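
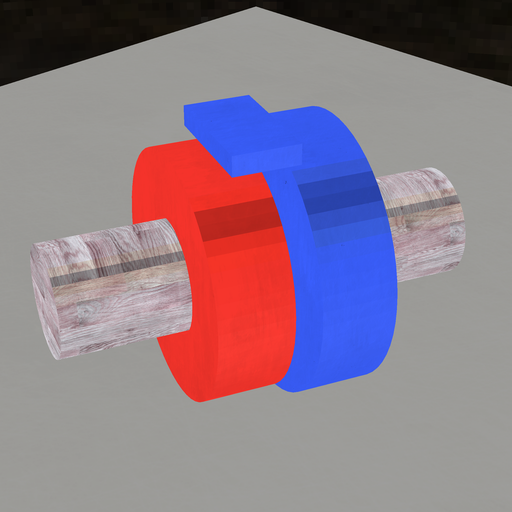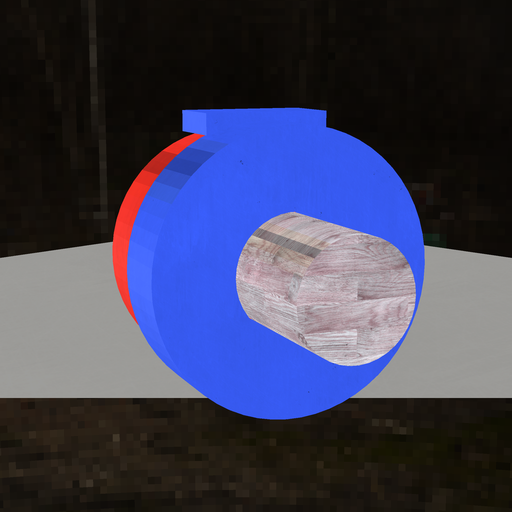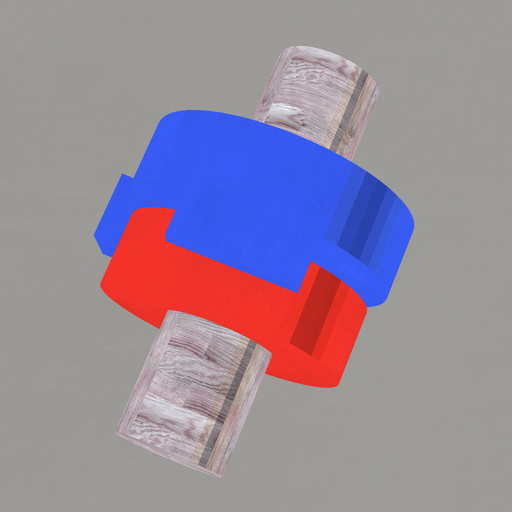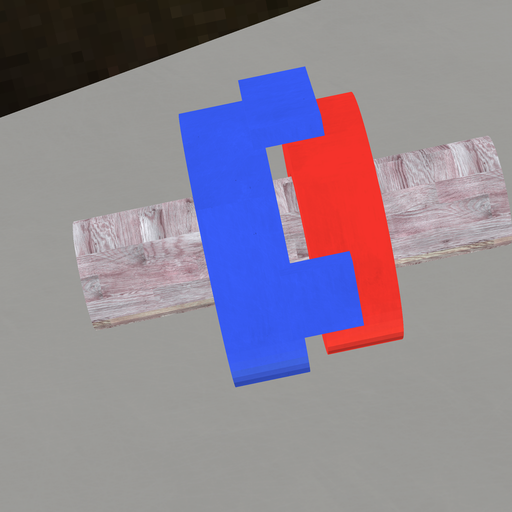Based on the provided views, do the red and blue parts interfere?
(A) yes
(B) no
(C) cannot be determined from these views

(B) no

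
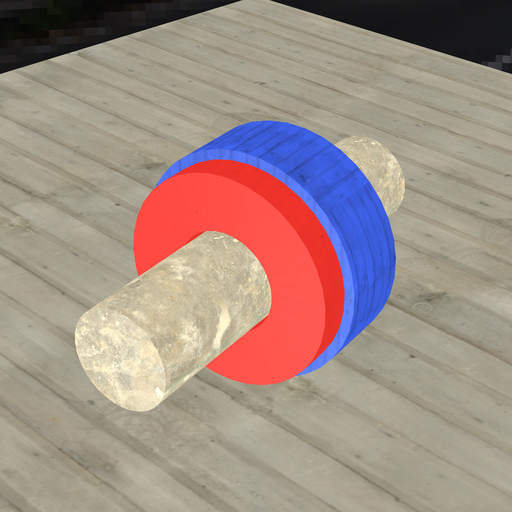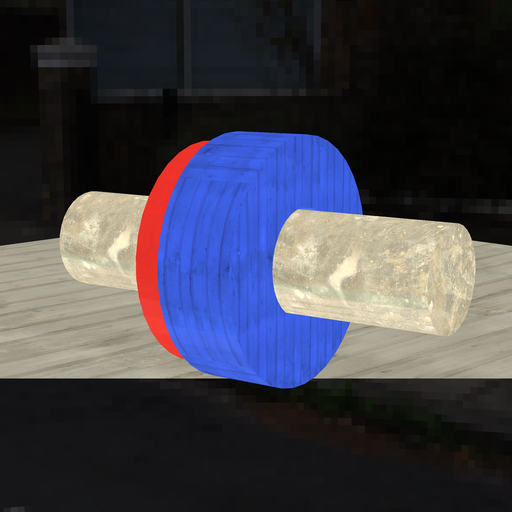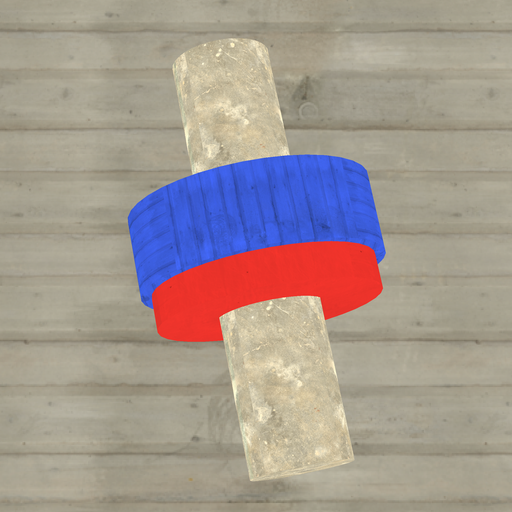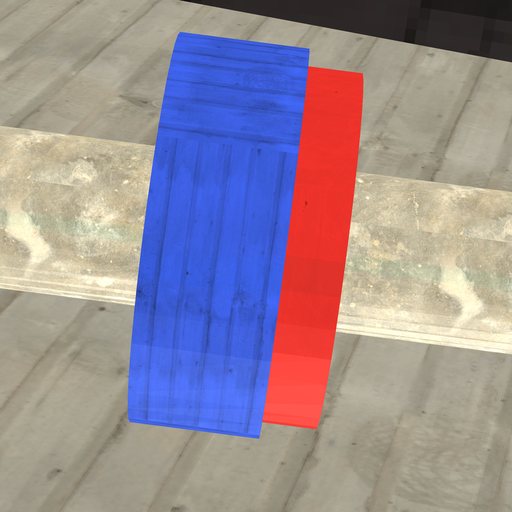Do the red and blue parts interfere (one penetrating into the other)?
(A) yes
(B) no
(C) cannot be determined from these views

(A) yes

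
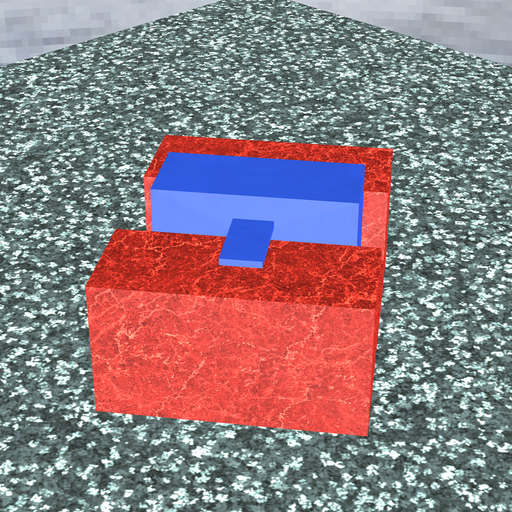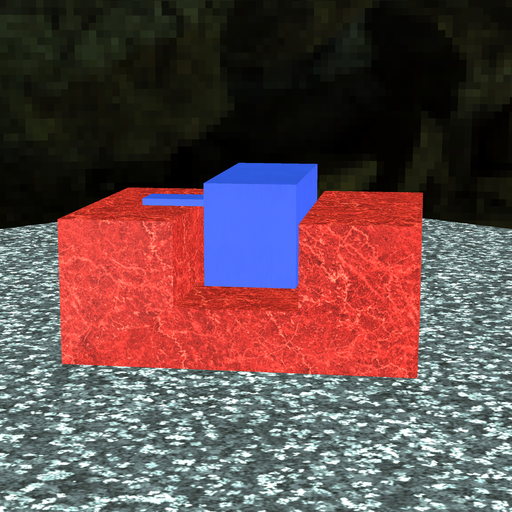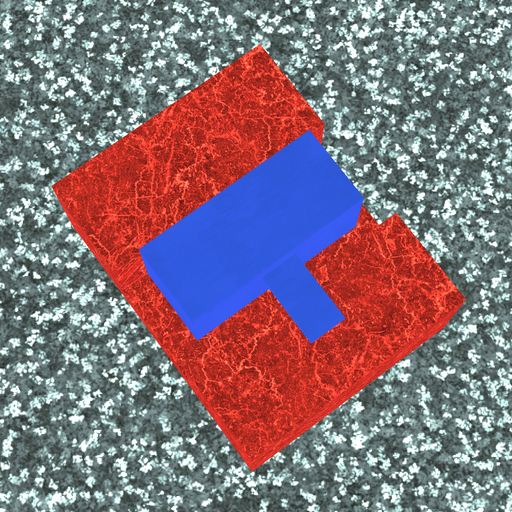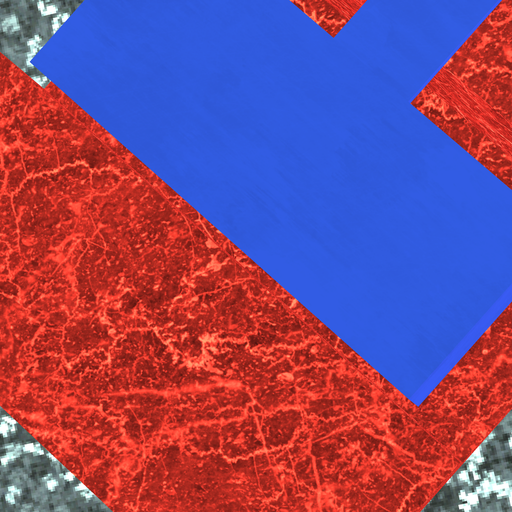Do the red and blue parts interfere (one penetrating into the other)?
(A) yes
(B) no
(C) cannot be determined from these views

(B) no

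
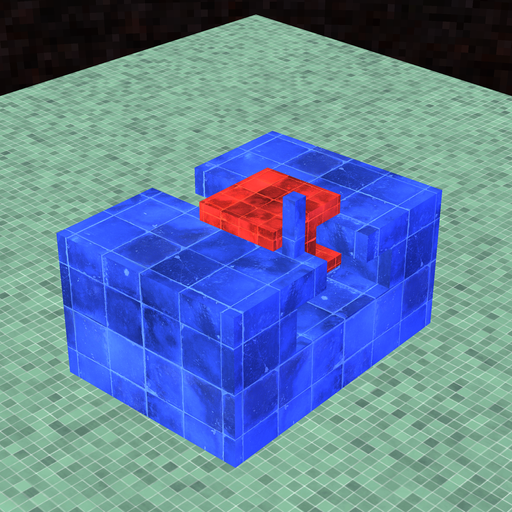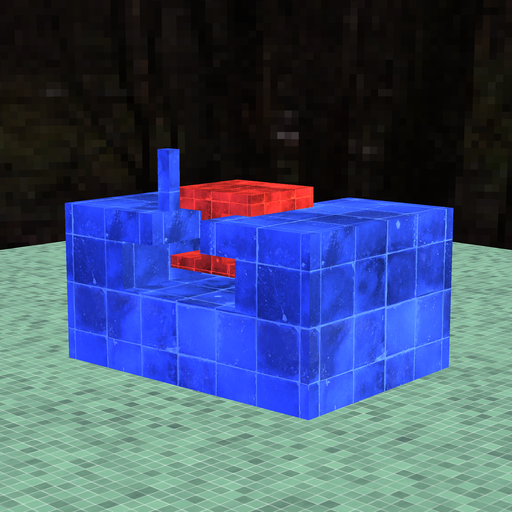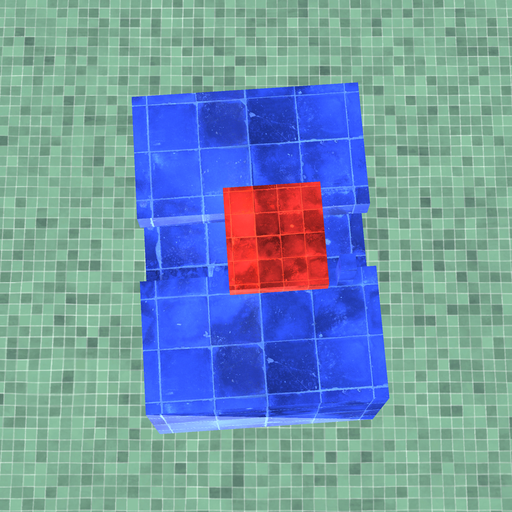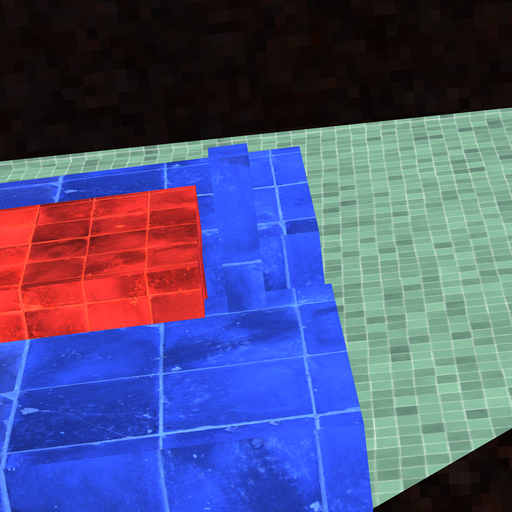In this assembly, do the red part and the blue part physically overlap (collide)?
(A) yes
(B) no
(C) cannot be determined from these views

(B) no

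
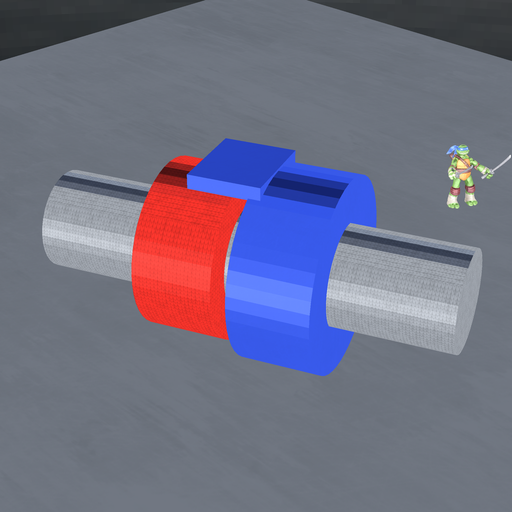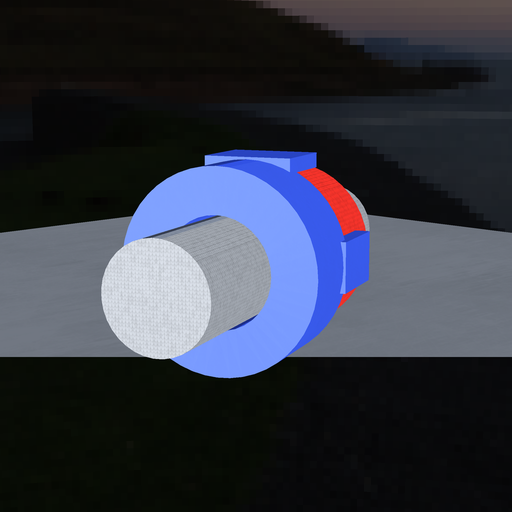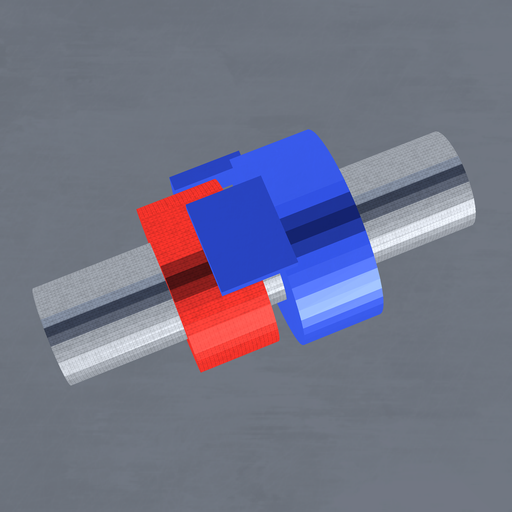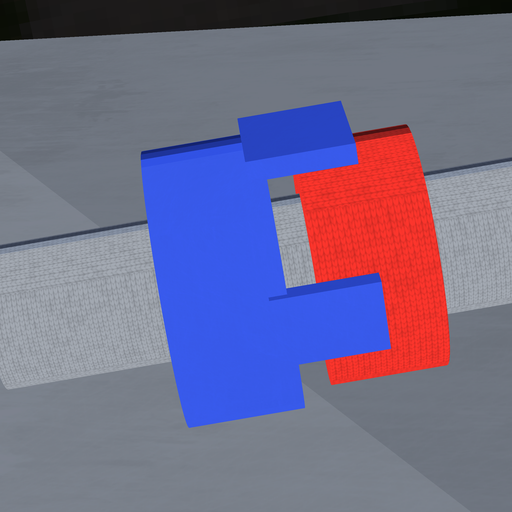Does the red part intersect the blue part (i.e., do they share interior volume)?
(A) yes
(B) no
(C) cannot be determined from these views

(B) no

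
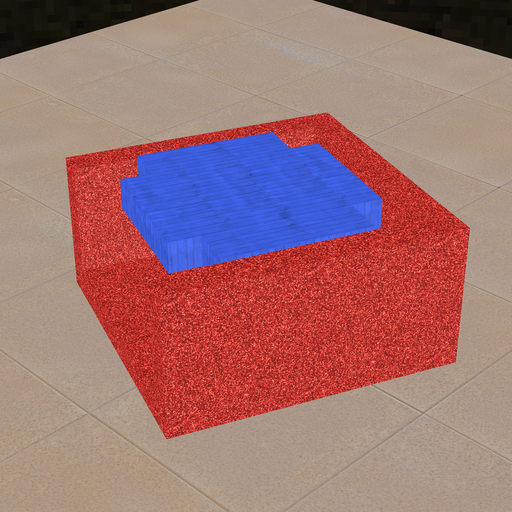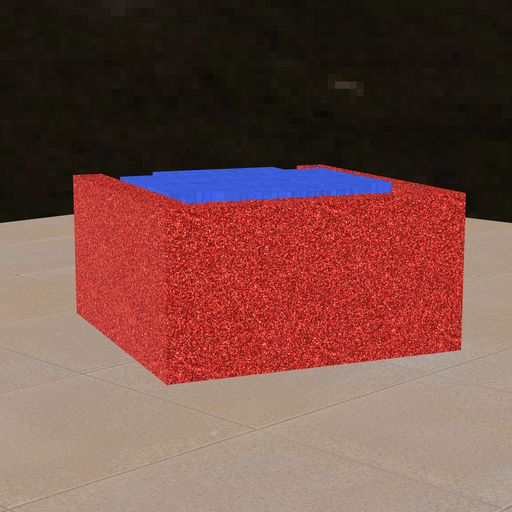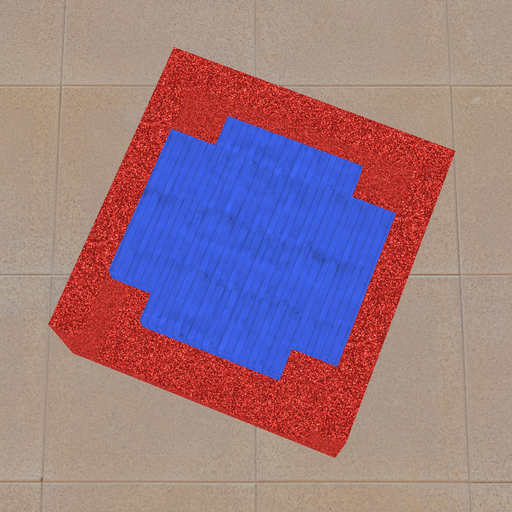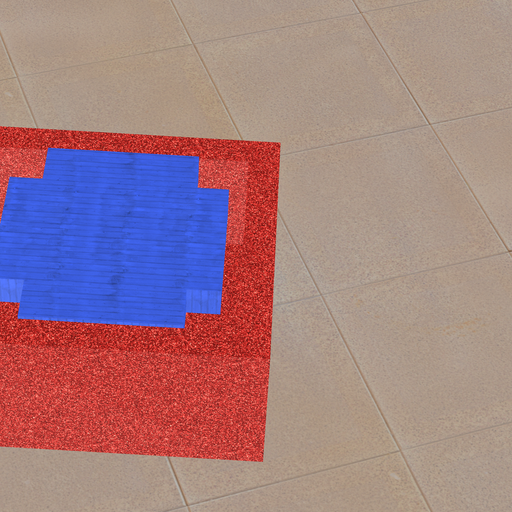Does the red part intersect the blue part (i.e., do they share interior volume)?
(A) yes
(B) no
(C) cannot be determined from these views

(B) no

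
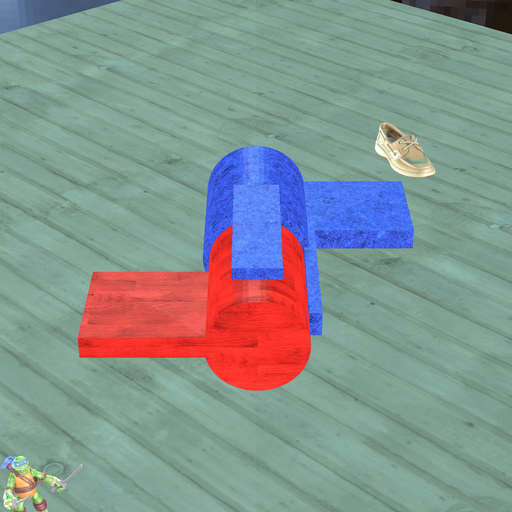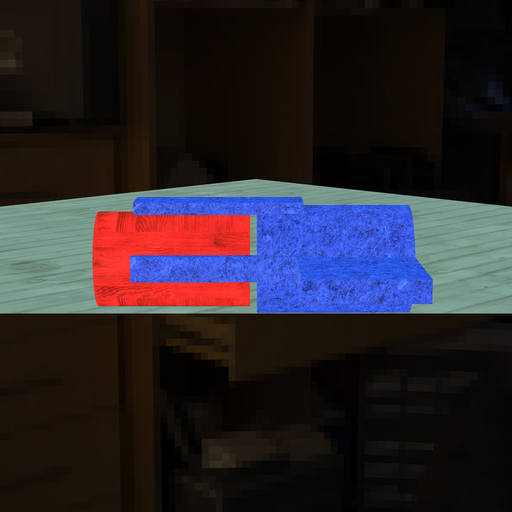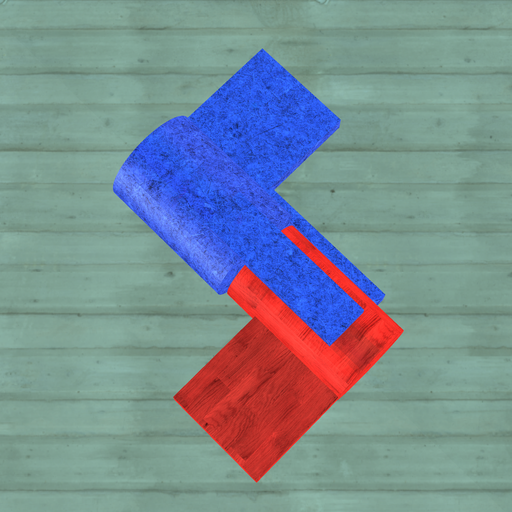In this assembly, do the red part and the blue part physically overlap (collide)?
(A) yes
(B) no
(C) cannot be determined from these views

(B) no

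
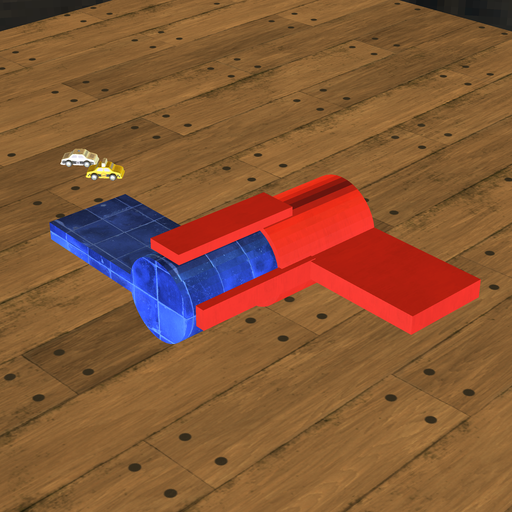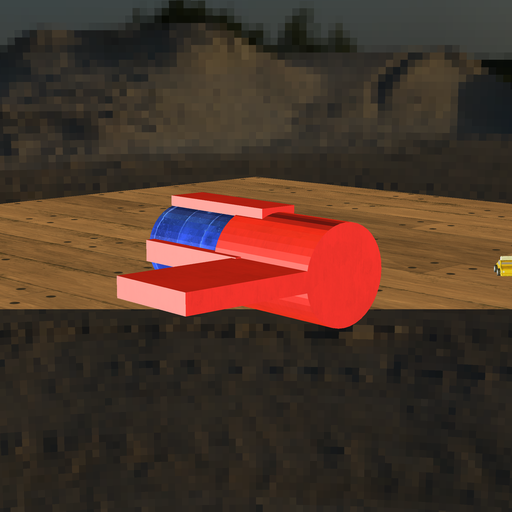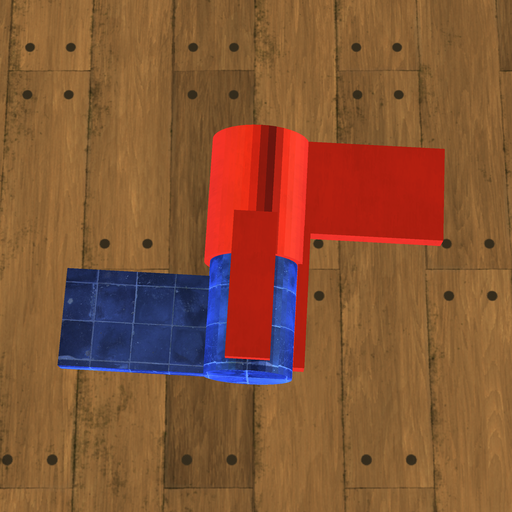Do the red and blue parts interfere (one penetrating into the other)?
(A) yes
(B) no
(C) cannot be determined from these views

(A) yes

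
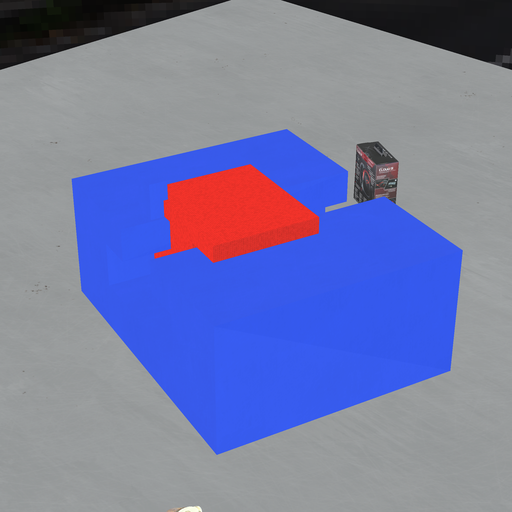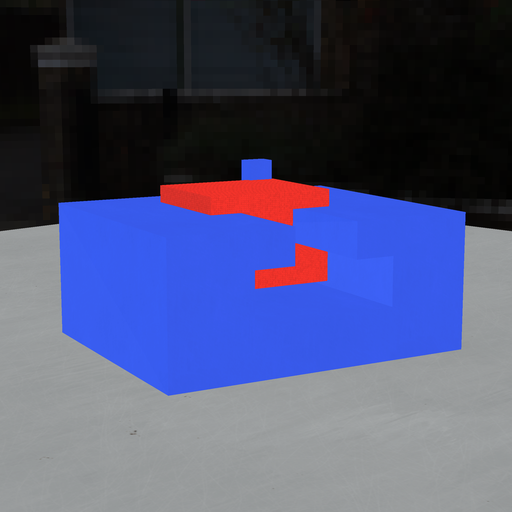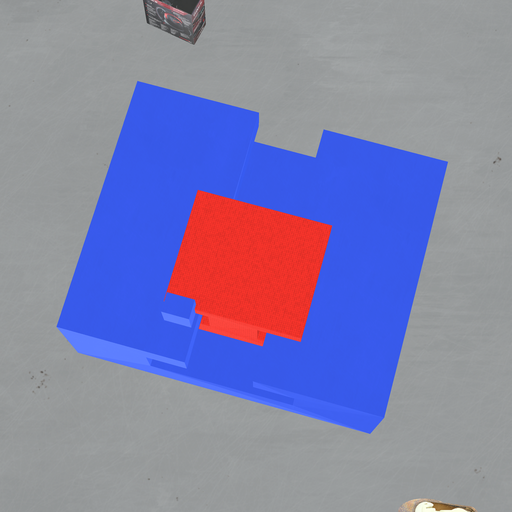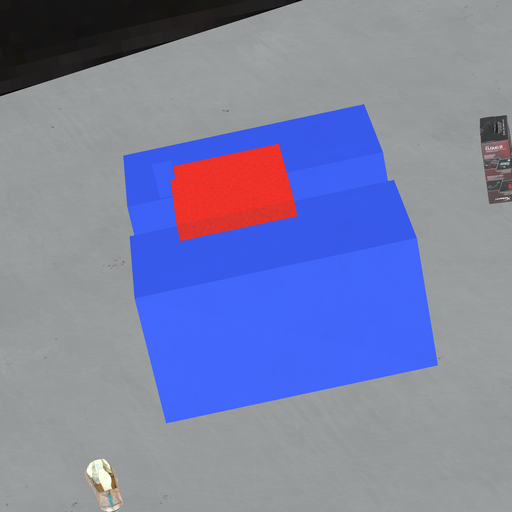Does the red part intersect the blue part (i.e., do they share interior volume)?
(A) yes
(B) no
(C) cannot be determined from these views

(A) yes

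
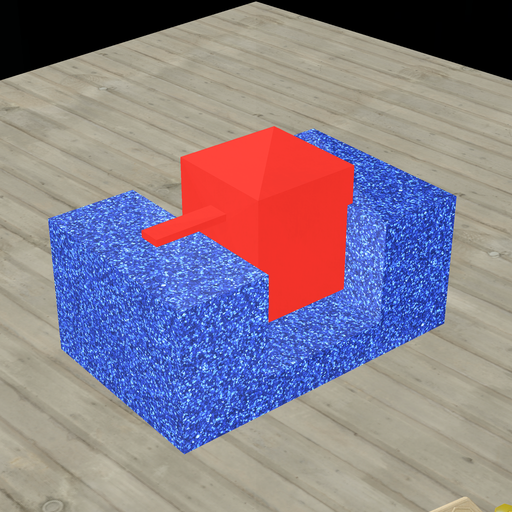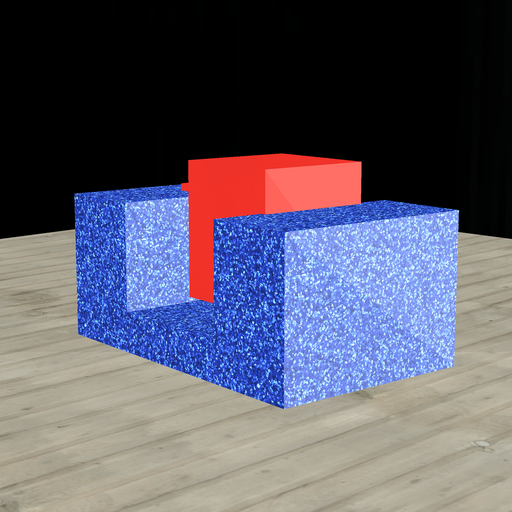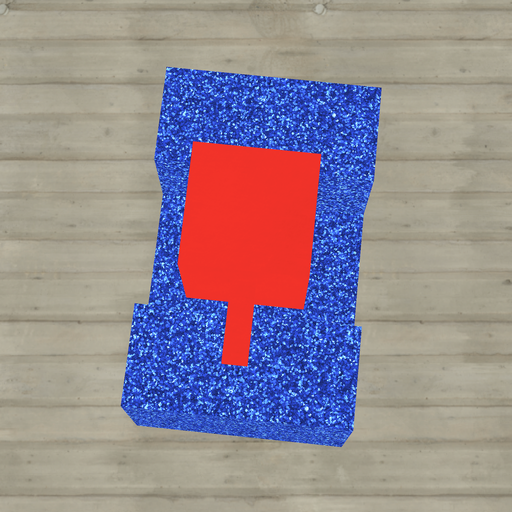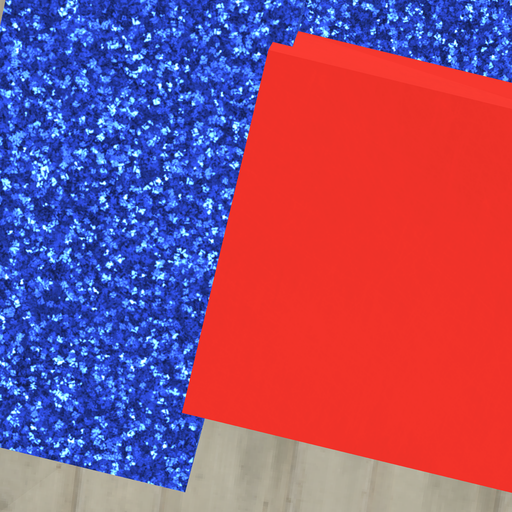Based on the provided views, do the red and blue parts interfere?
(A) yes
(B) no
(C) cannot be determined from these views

(A) yes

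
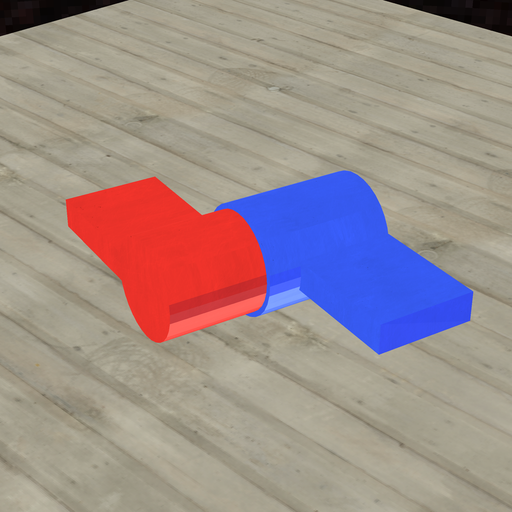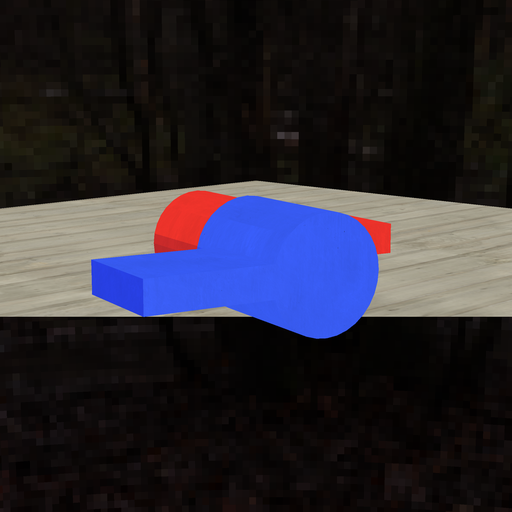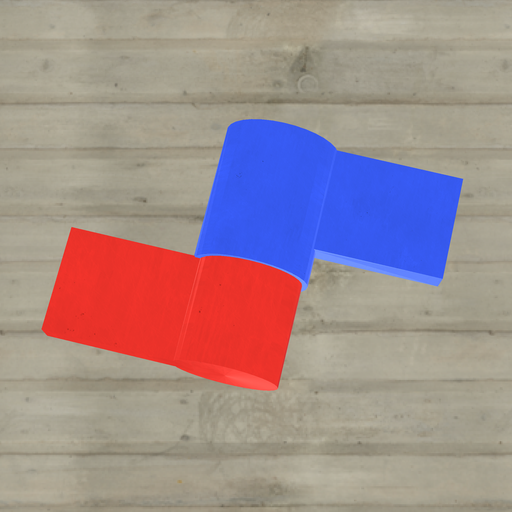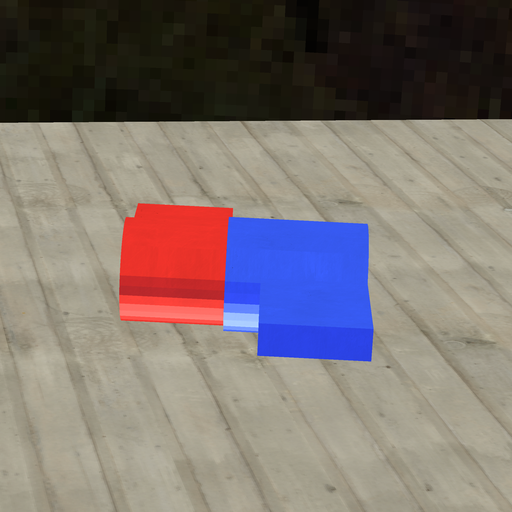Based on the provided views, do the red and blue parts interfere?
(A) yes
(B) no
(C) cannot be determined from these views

(A) yes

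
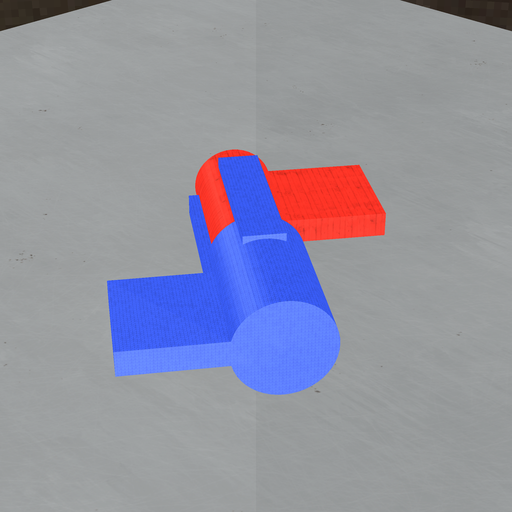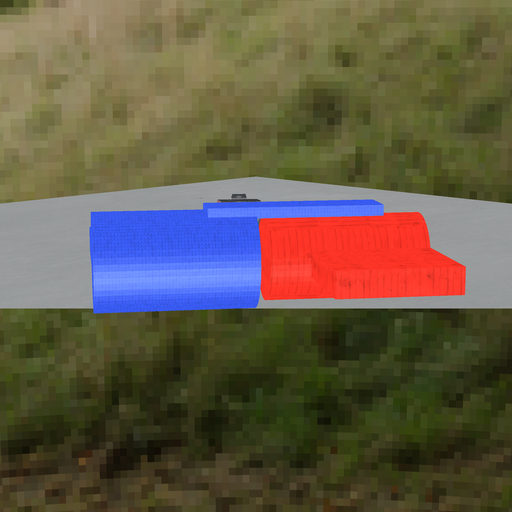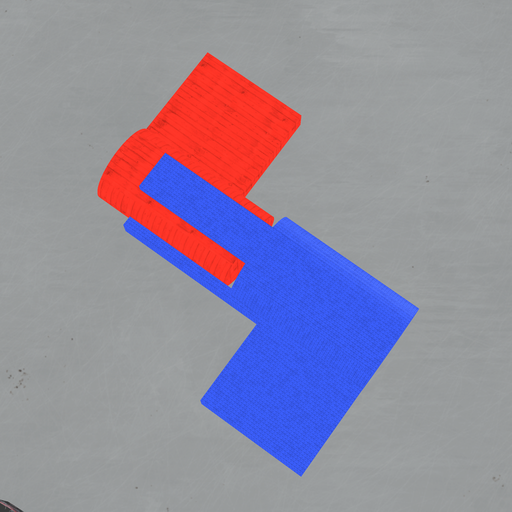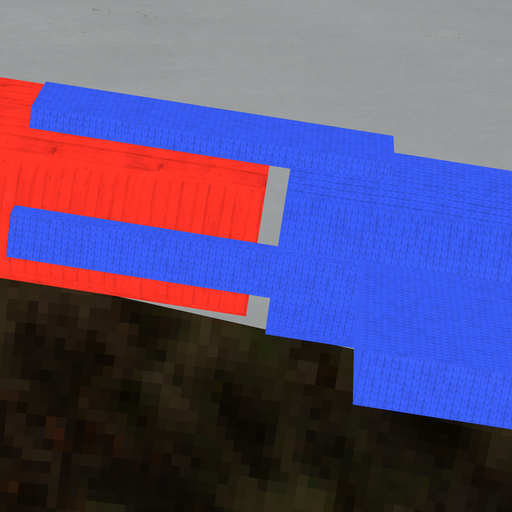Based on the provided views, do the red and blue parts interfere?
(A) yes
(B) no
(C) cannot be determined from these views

(B) no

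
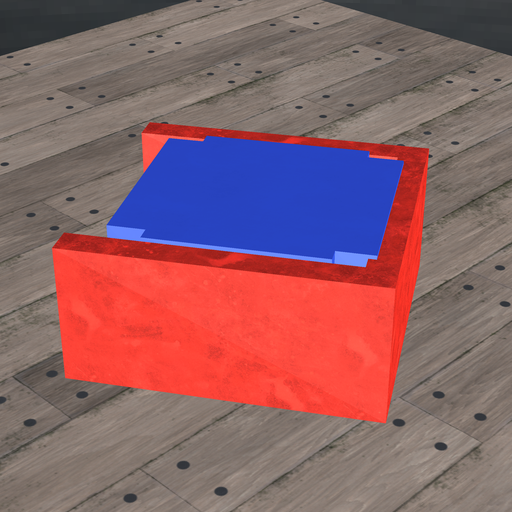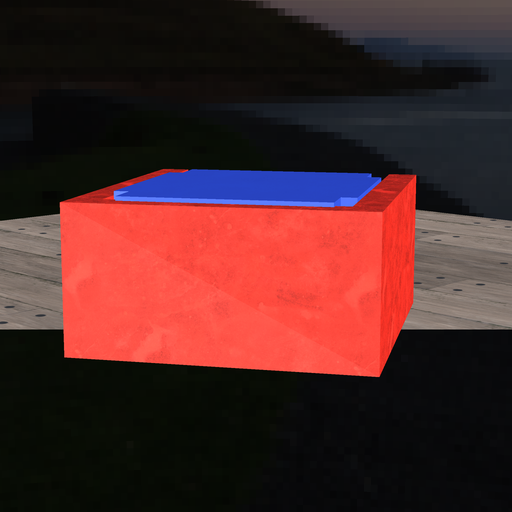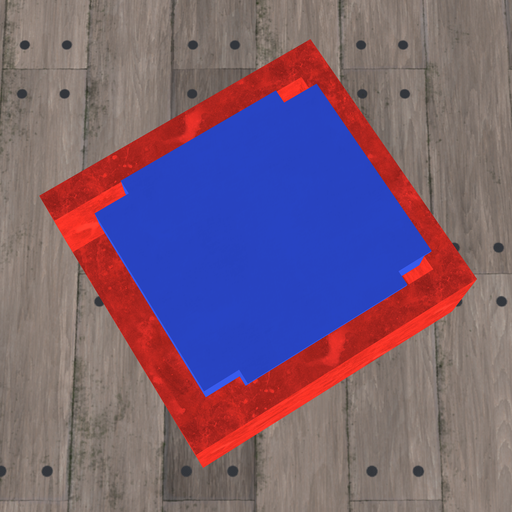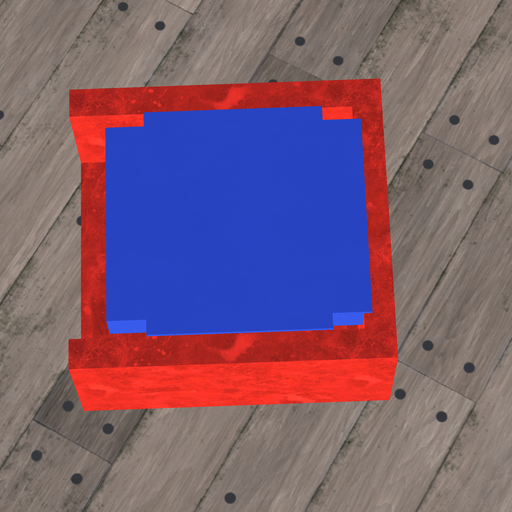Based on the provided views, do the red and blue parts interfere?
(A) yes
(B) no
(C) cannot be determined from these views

(A) yes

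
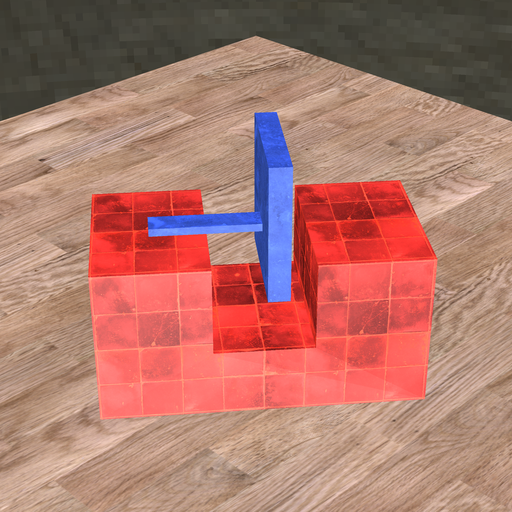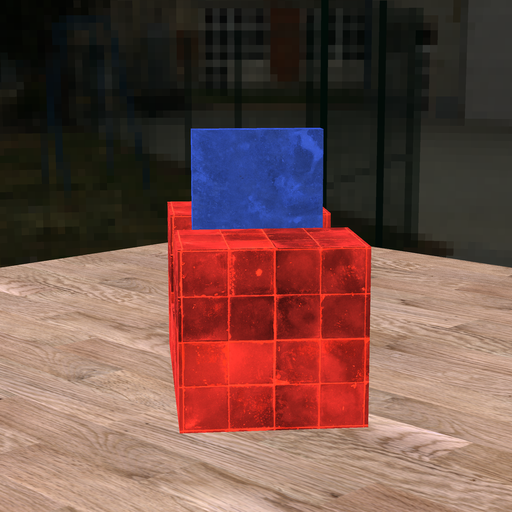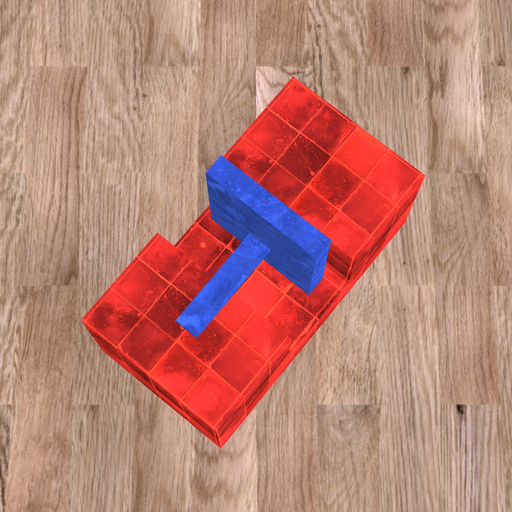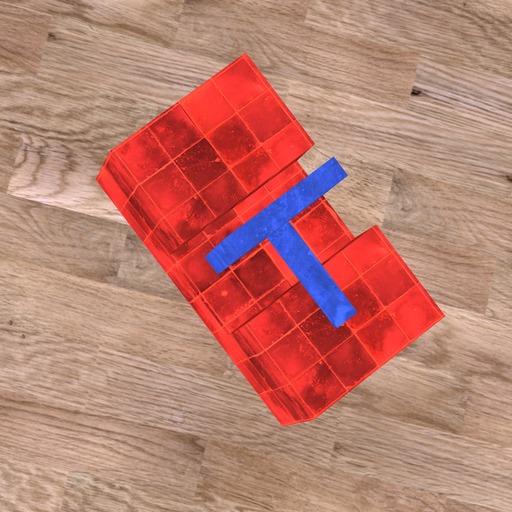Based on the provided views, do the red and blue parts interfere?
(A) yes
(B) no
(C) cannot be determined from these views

(B) no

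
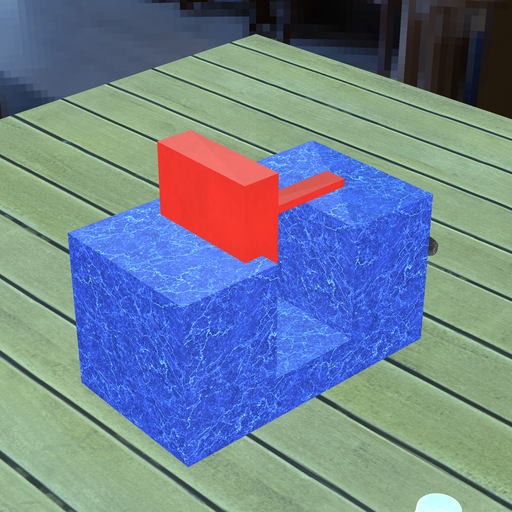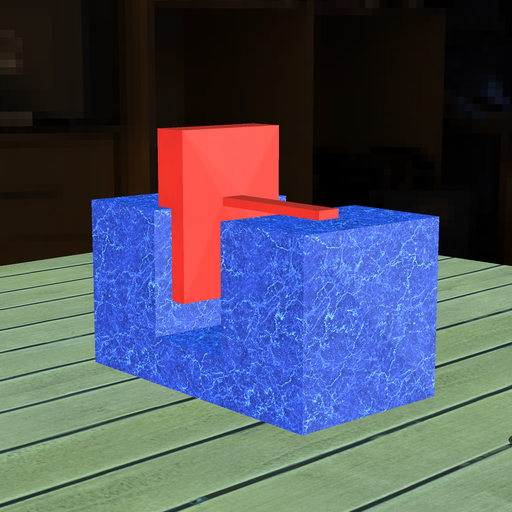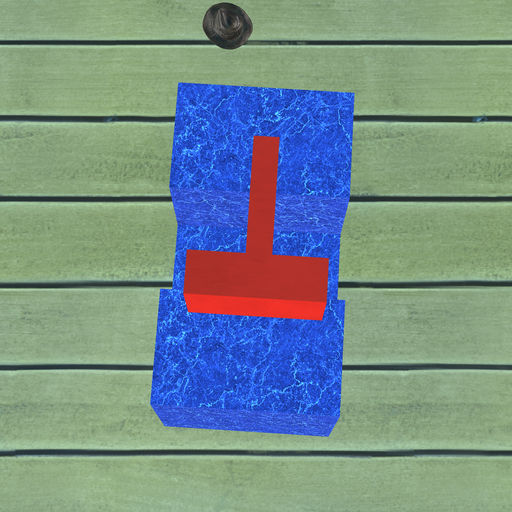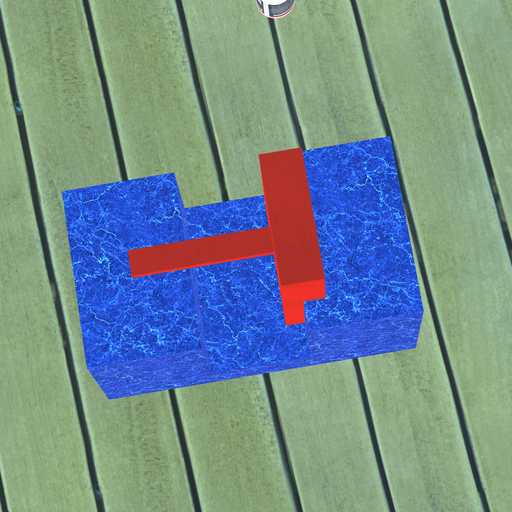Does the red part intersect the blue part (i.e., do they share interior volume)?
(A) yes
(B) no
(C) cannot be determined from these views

(A) yes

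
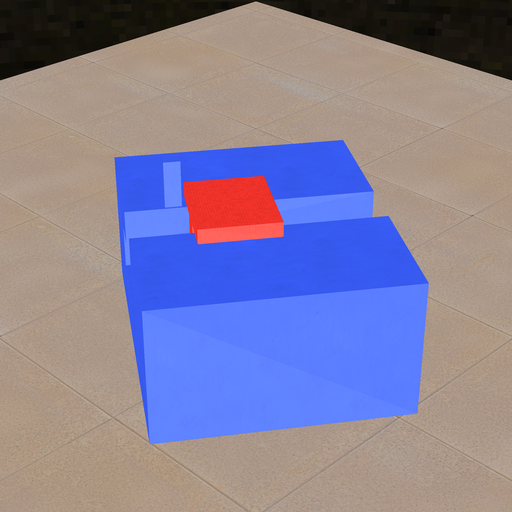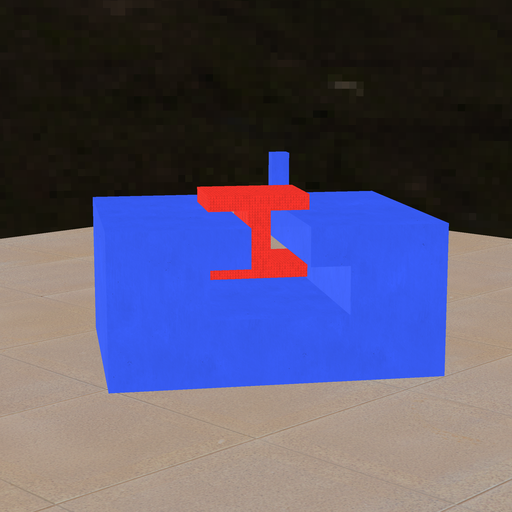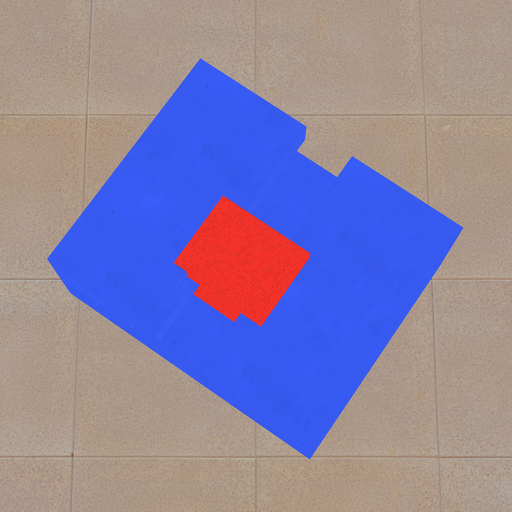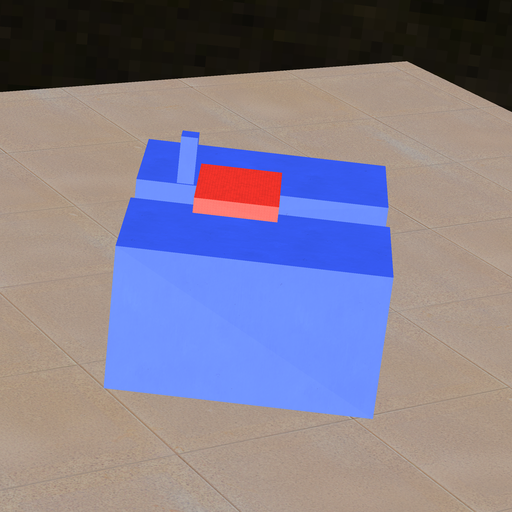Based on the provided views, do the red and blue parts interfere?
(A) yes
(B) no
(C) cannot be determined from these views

(B) no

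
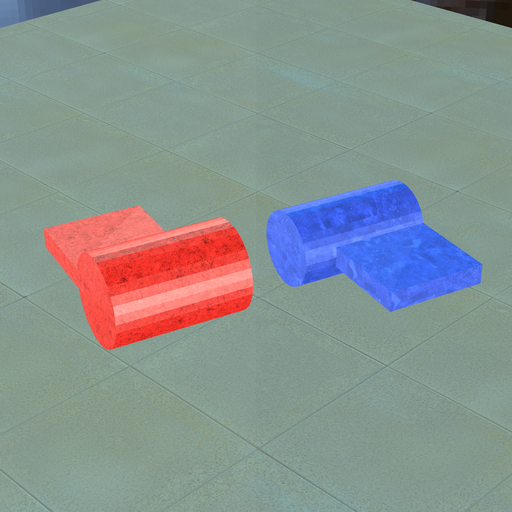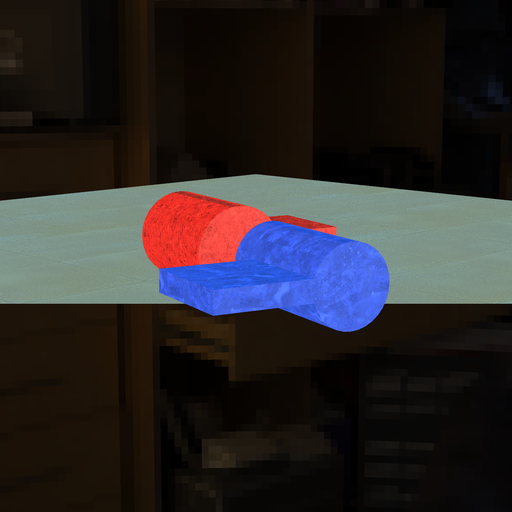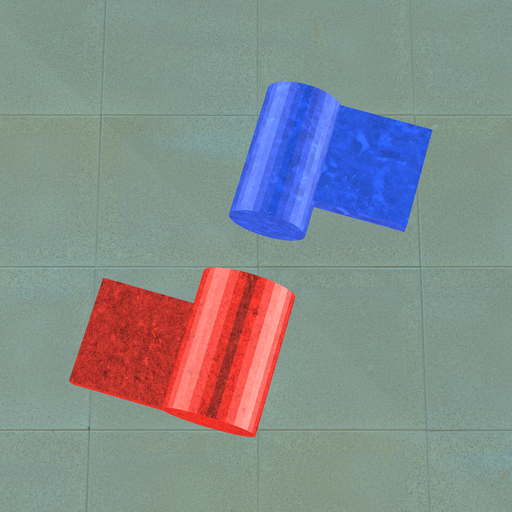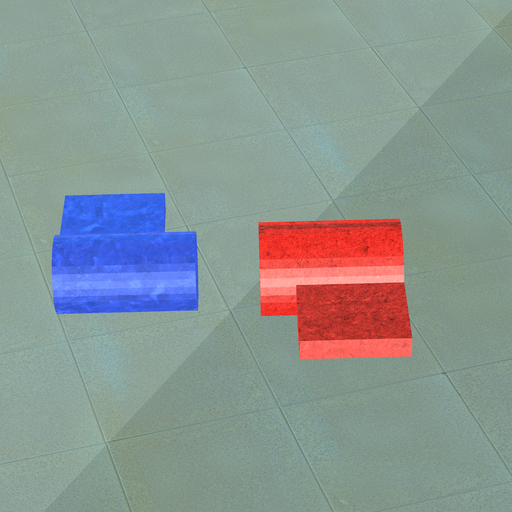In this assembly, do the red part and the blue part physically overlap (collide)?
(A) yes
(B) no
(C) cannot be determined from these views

(B) no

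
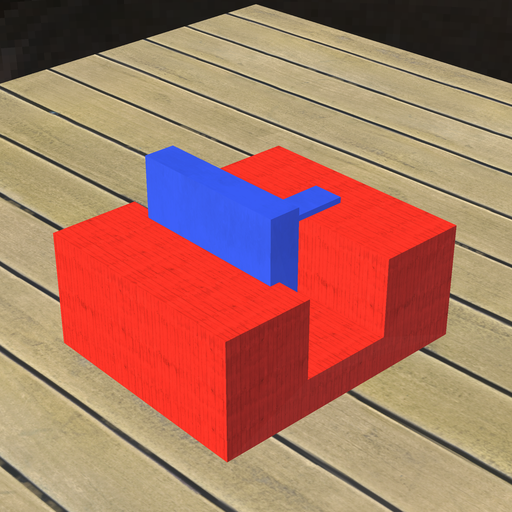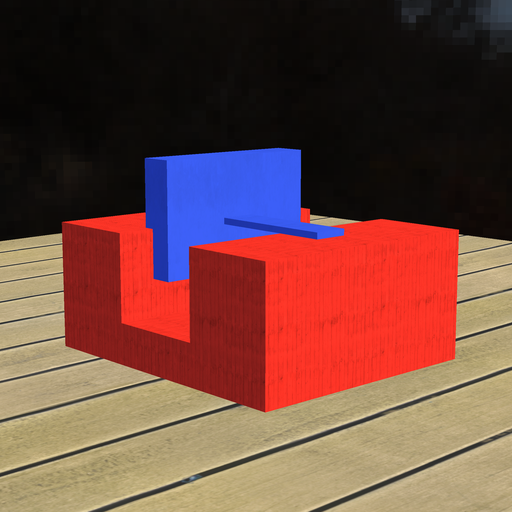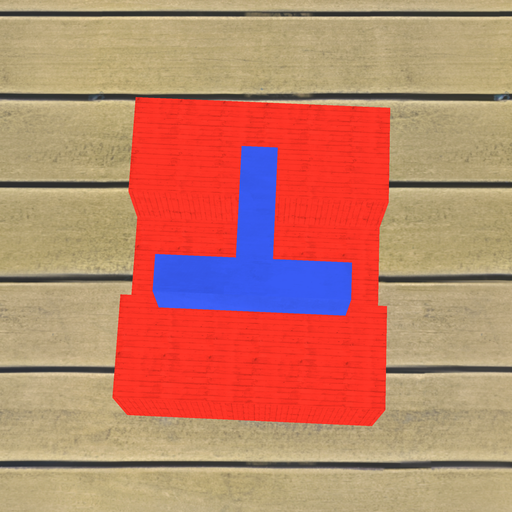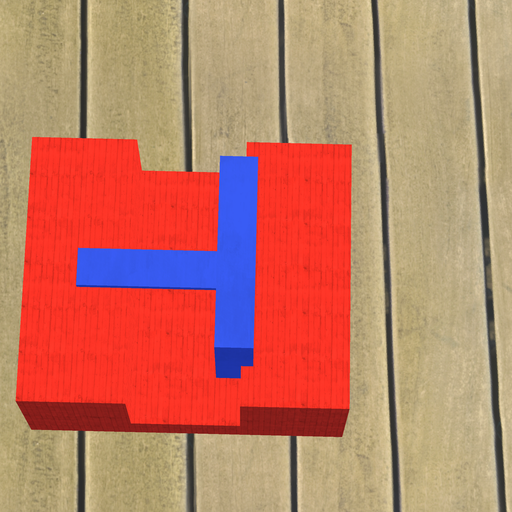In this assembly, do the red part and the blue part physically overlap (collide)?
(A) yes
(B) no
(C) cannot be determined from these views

(A) yes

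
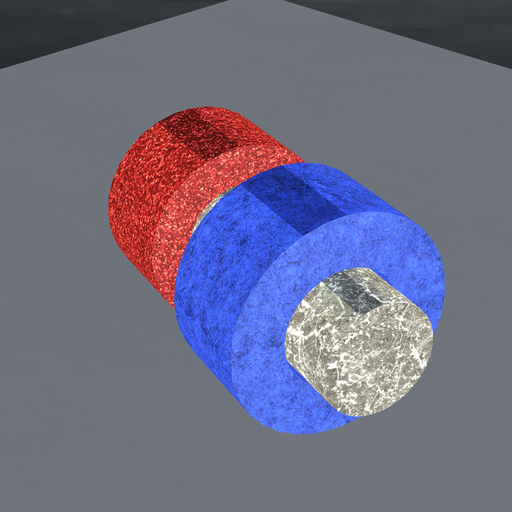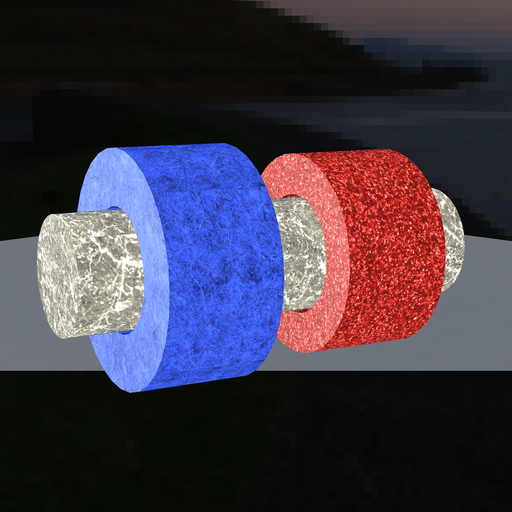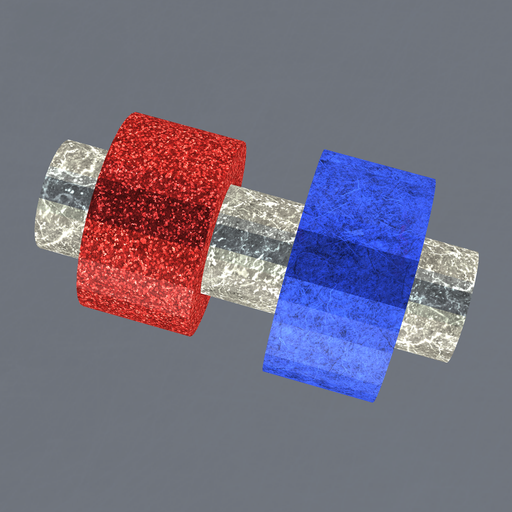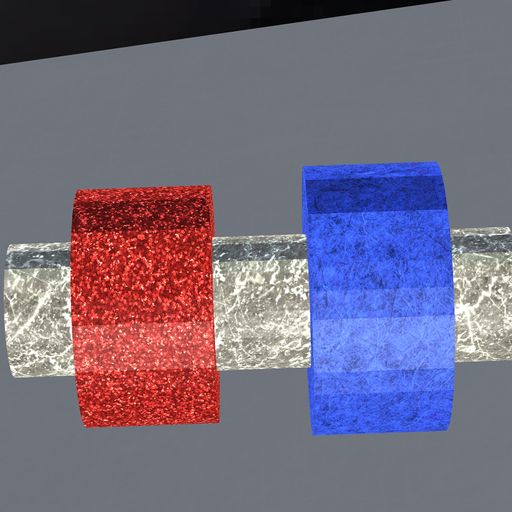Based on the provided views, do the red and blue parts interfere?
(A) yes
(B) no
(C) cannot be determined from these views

(B) no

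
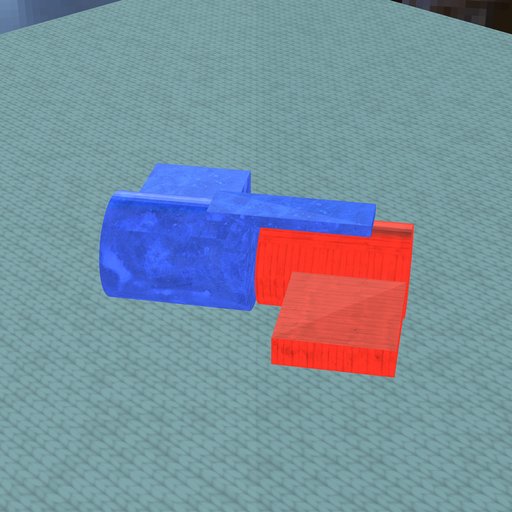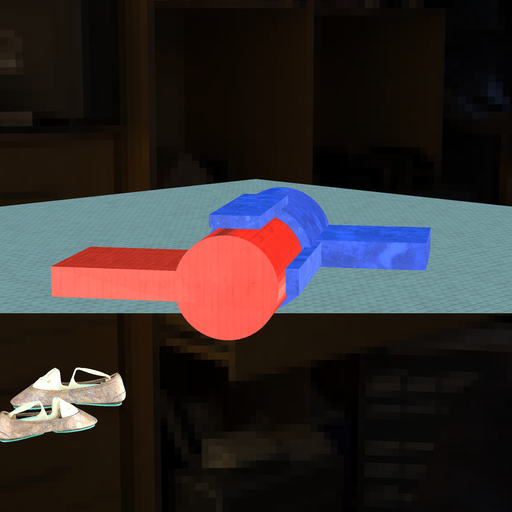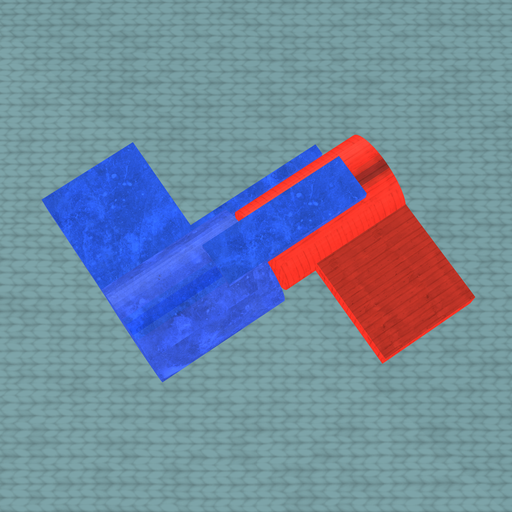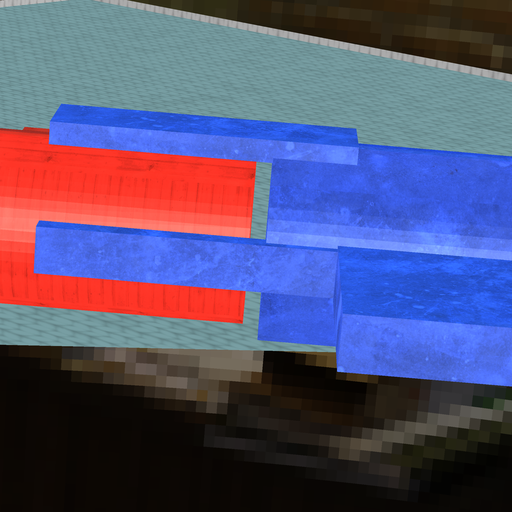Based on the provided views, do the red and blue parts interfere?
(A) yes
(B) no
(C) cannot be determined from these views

(B) no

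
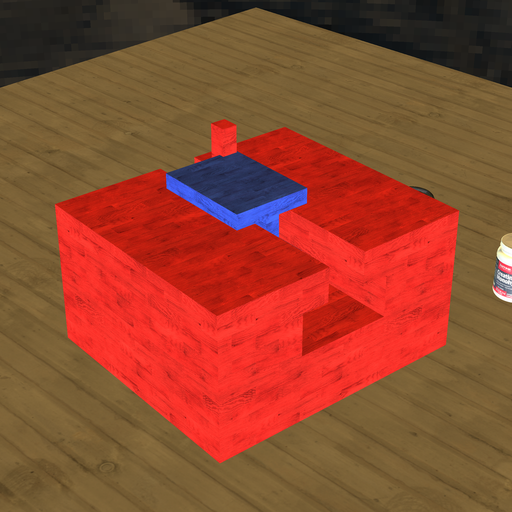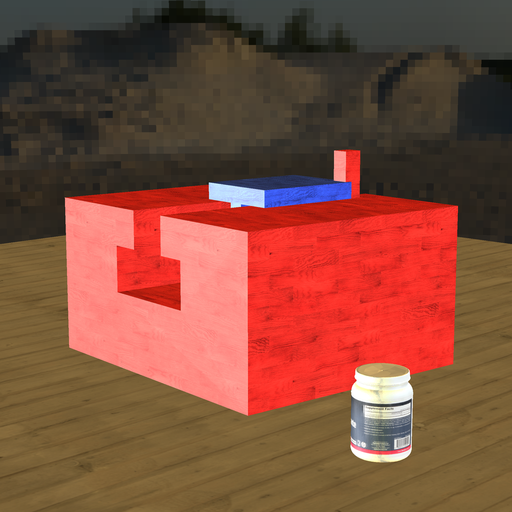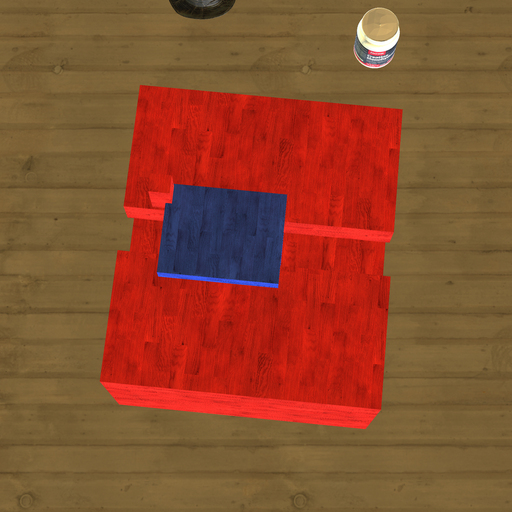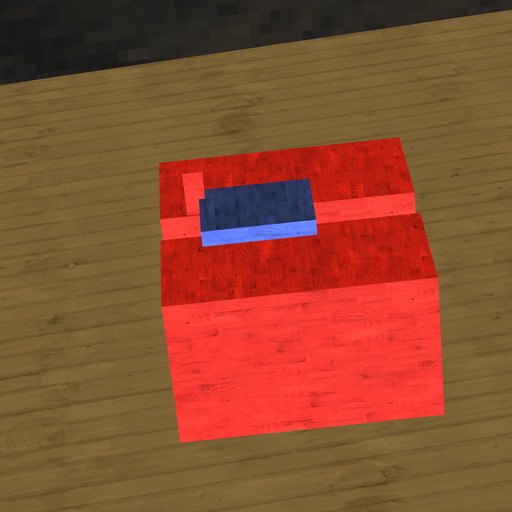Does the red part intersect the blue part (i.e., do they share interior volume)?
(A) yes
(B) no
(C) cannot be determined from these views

(A) yes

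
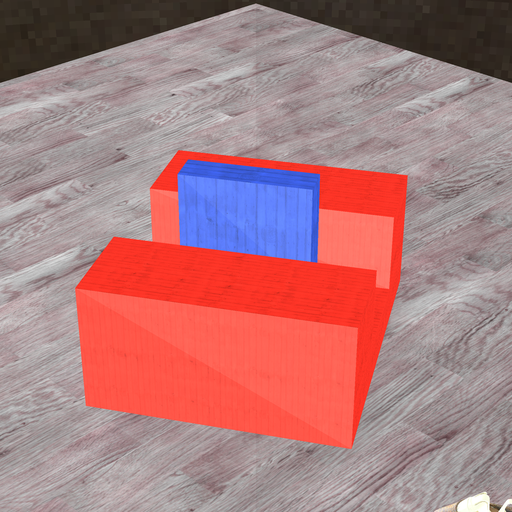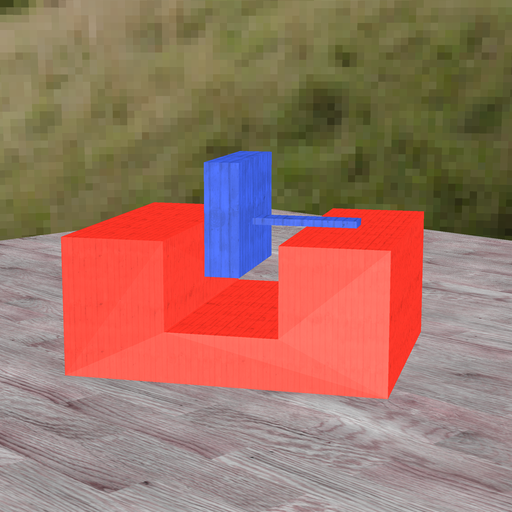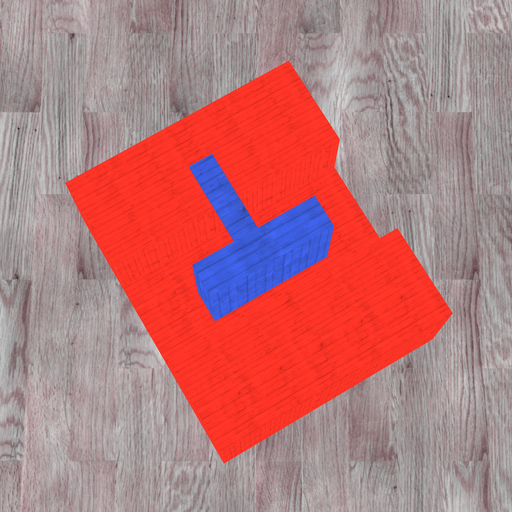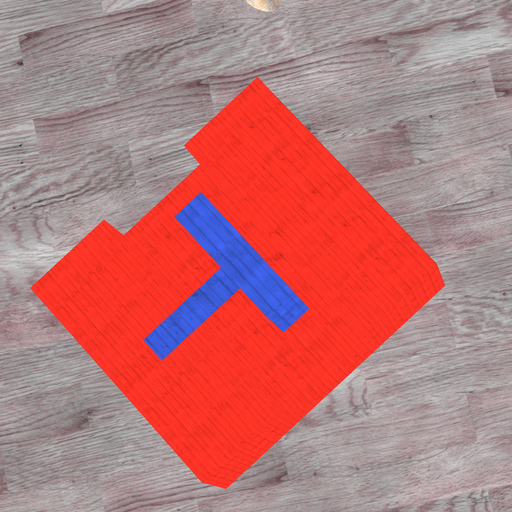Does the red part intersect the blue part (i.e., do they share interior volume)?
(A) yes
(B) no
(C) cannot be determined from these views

(B) no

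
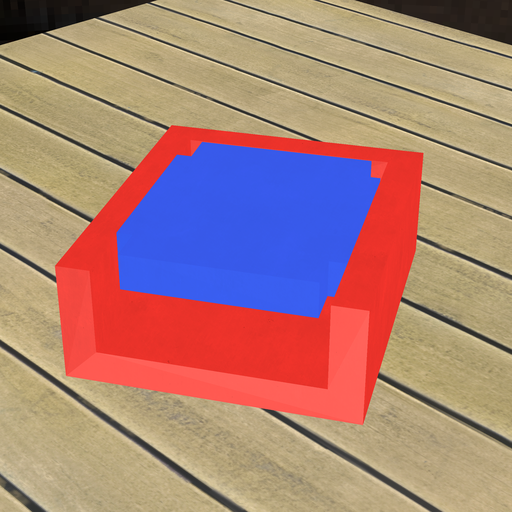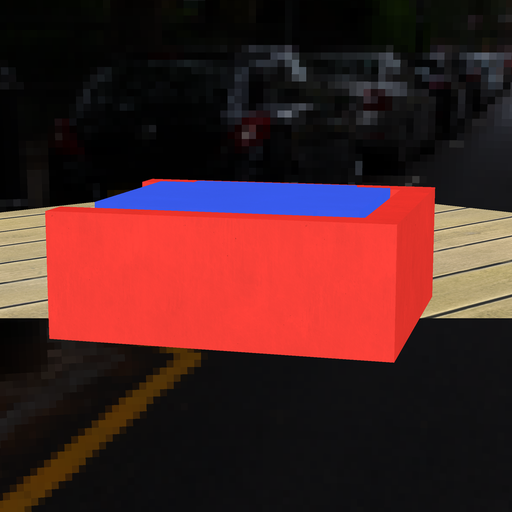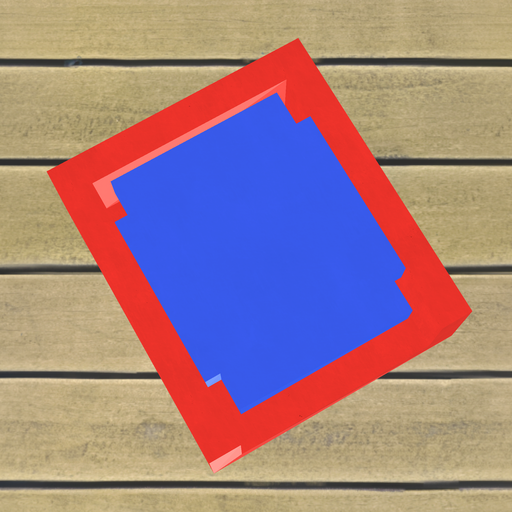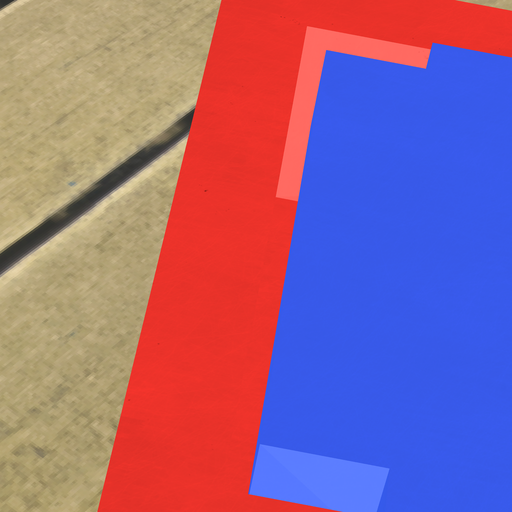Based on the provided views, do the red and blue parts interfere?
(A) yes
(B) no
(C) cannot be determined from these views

(B) no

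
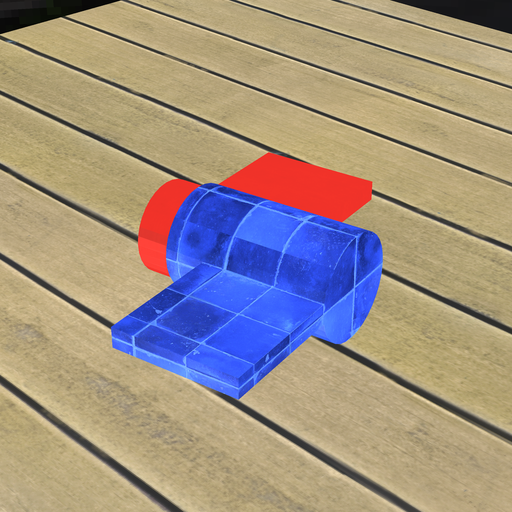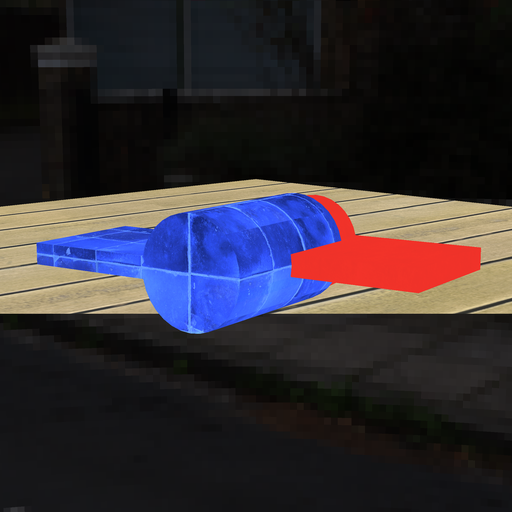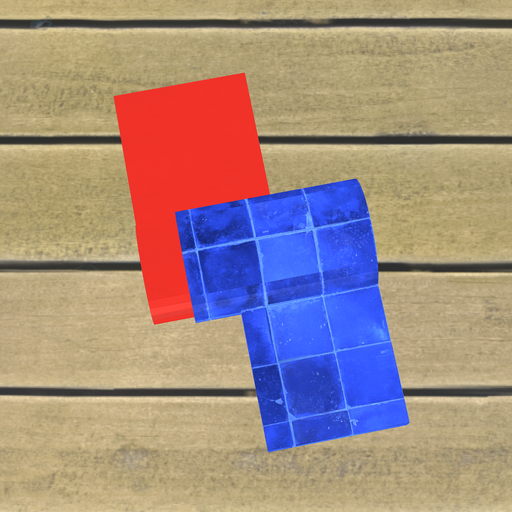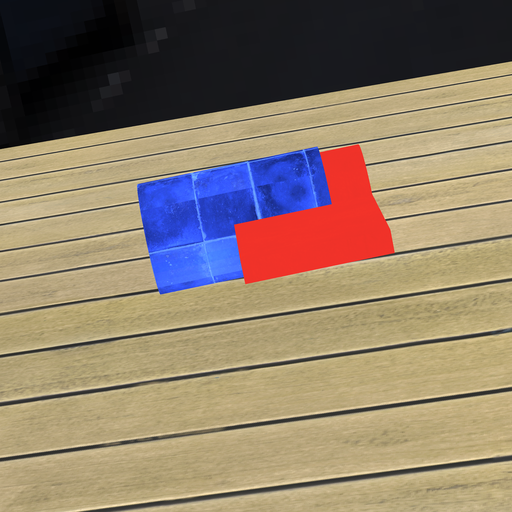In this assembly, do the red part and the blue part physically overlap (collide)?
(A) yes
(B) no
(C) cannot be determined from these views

(A) yes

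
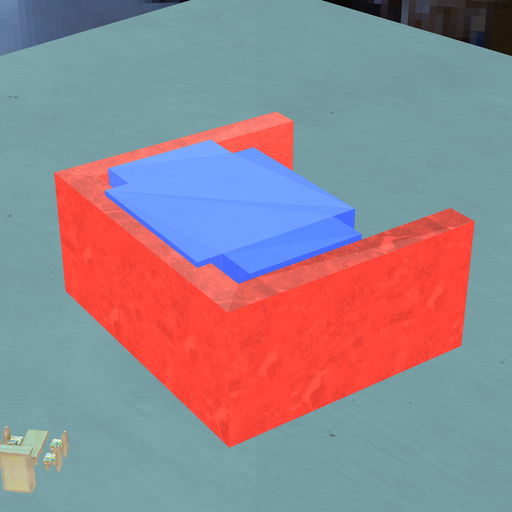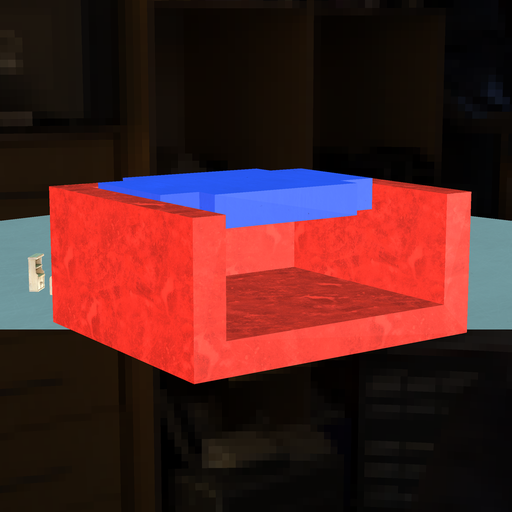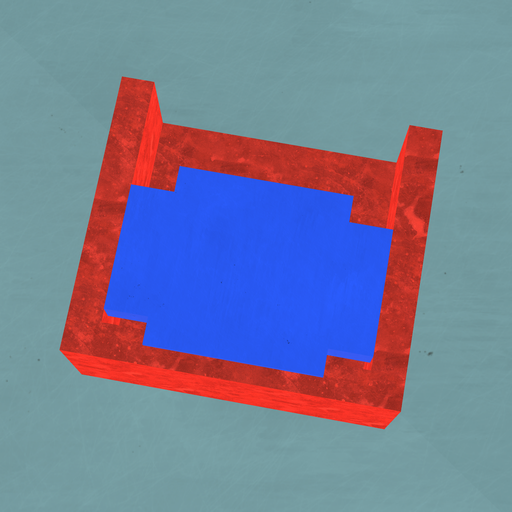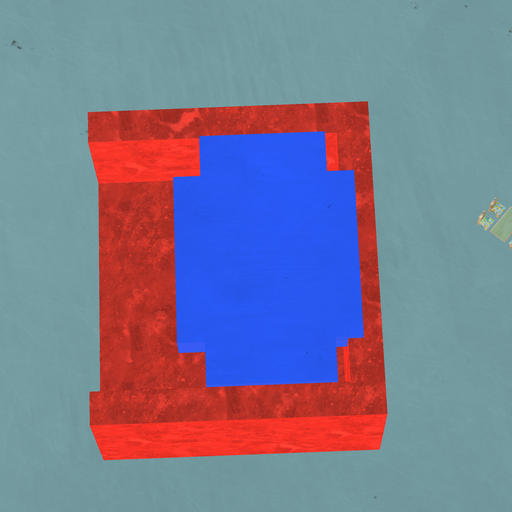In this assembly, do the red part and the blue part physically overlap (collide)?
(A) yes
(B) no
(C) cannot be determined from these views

(A) yes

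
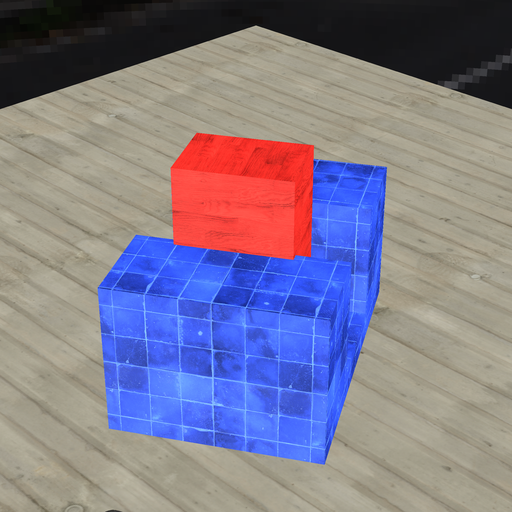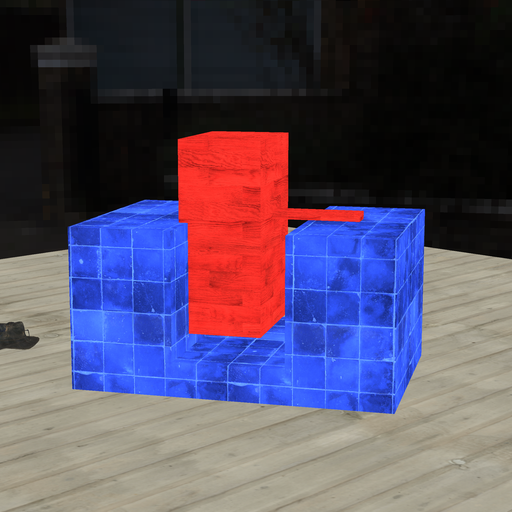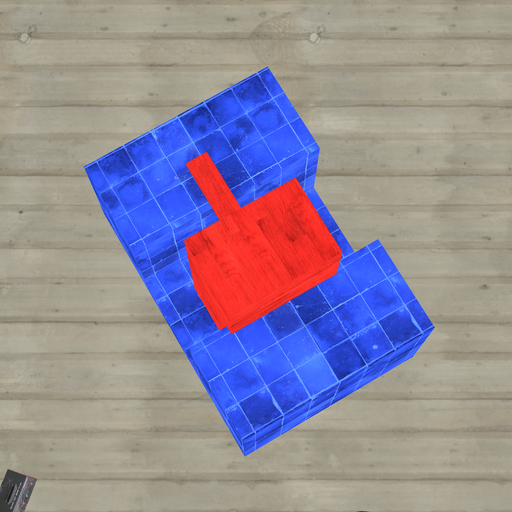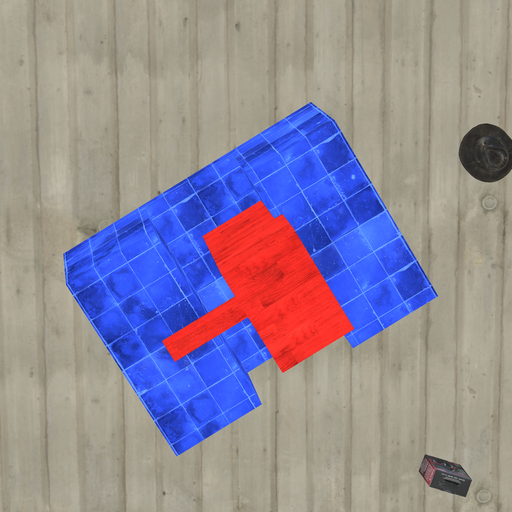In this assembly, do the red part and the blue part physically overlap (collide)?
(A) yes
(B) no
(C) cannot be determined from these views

(A) yes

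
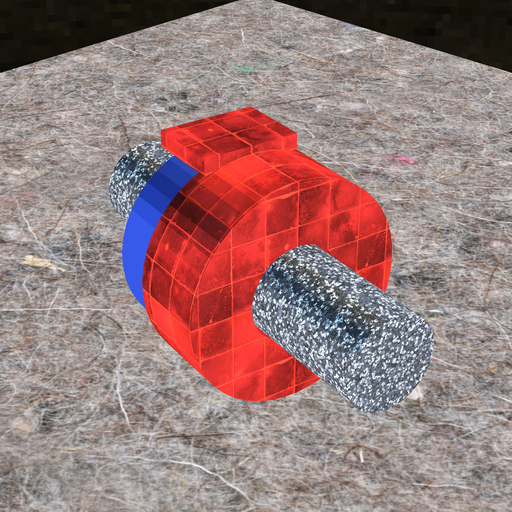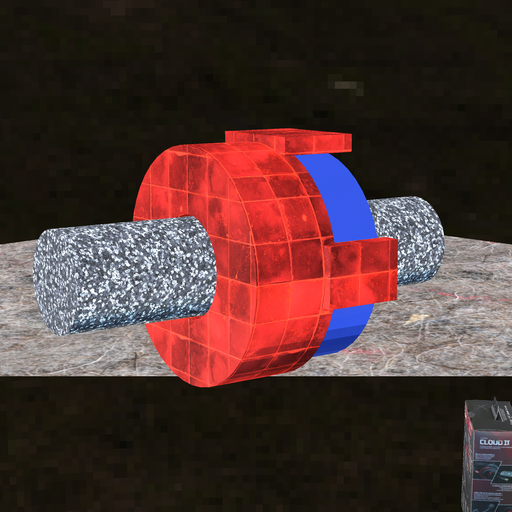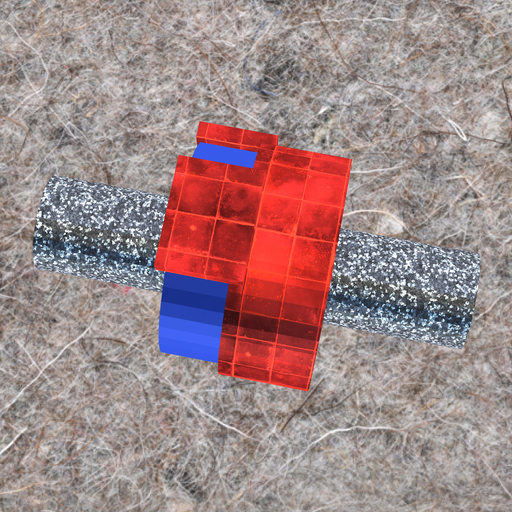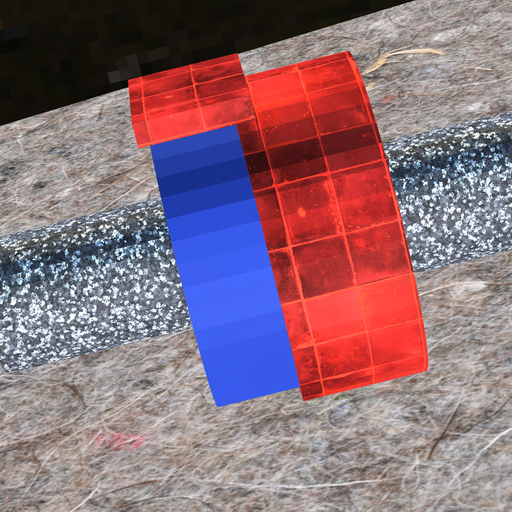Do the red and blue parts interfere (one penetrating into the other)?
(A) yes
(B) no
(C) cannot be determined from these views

(A) yes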